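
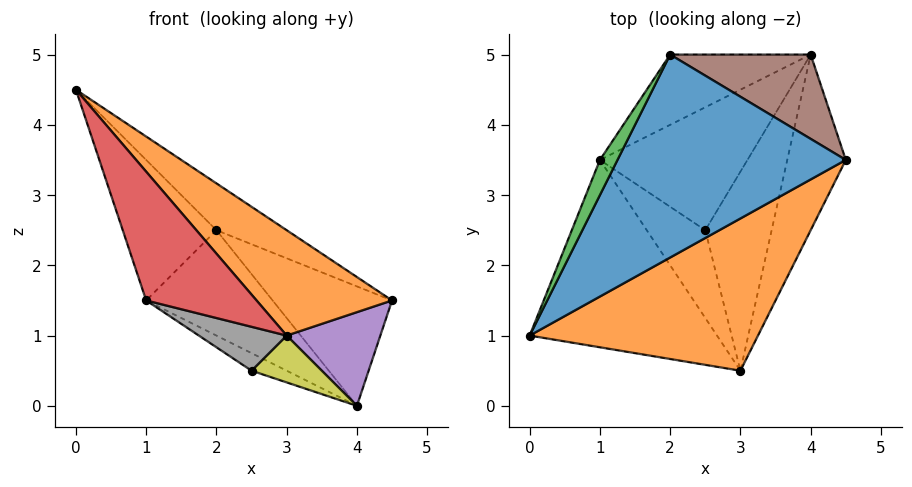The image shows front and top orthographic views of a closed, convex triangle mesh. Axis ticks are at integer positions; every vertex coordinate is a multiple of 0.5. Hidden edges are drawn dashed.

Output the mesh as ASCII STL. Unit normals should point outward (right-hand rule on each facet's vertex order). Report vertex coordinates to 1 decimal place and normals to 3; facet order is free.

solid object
 facet normal 0.465 0.199 0.863
  outer loop
   vertex 2.0 5.0 2.5
   vertex 0.0 1.0 4.5
   vertex 4.5 3.5 1.5
  endloop
 endfacet
 facet normal 0.654 -0.431 0.622
  outer loop
   vertex 3.0 0.5 1.0
   vertex 4.5 3.5 1.5
   vertex 0.0 1.0 4.5
  endloop
 endfacet
 facet normal -0.862 0.492 0.123
  outer loop
   vertex 1.0 3.5 1.5
   vertex 0.0 1.0 4.5
   vertex 2.0 5.0 2.5
  endloop
 endfacet
 facet normal -0.726 -0.390 -0.567
  outer loop
   vertex 1.0 3.5 1.5
   vertex 3.0 0.5 1.0
   vertex 0.0 1.0 4.5
  endloop
 endfacet
 facet normal 0.777 -0.296 -0.555
  outer loop
   vertex 4.0 5.0 0.0
   vertex 4.5 3.5 1.5
   vertex 3.0 0.5 1.0
  endloop
 endfacet
 facet normal 0.585 0.663 0.468
  outer loop
   vertex 4.0 5.0 0.0
   vertex 2.0 5.0 2.5
   vertex 4.5 3.5 1.5
  endloop
 endfacet
 facet normal -0.570 0.684 -0.456
  outer loop
   vertex 4.0 5.0 0.0
   vertex 1.0 3.5 1.5
   vertex 2.0 5.0 2.5
  endloop
 endfacet
 facet normal -0.667 -0.333 -0.667
  outer loop
   vertex 2.5 2.5 0.5
   vertex 3.0 0.5 1.0
   vertex 1.0 3.5 1.5
  endloop
 endfacet
 facet normal 0.057 -0.229 -0.972
  outer loop
   vertex 2.5 2.5 0.5
   vertex 4.0 5.0 0.0
   vertex 3.0 0.5 1.0
  endloop
 endfacet
 facet normal -0.492 0.123 -0.862
  outer loop
   vertex 2.5 2.5 0.5
   vertex 1.0 3.5 1.5
   vertex 4.0 5.0 0.0
  endloop
 endfacet
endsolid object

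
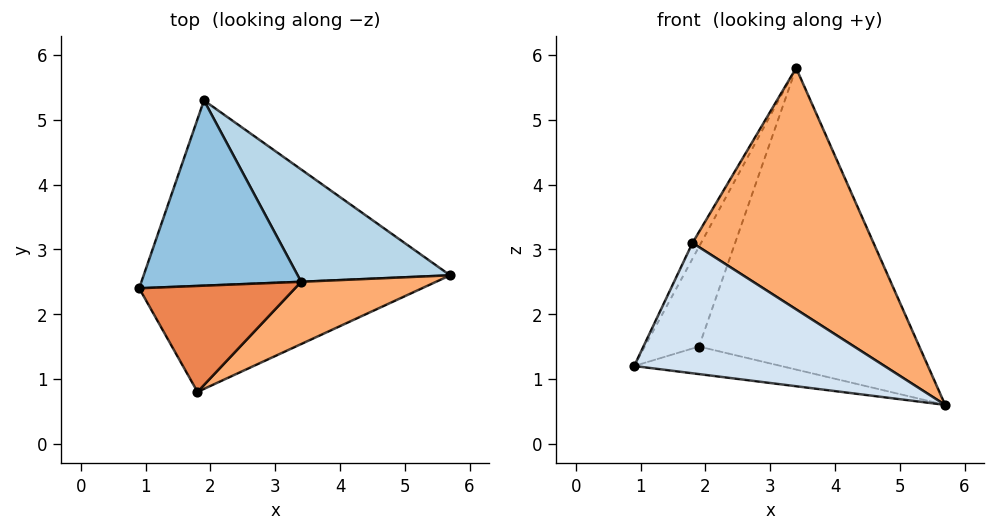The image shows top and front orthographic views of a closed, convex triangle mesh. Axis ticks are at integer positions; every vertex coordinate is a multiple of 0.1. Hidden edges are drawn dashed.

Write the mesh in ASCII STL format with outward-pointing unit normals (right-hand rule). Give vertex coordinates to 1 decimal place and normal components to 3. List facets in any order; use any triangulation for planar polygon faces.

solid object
 facet normal -0.129 0.146 -0.981
  outer loop
   vertex 1.9 5.3 1.5
   vertex 5.7 2.6 0.6
   vertex 0.9 2.4 1.2
  endloop
 endfacet
 facet normal -0.854 0.247 0.459
  outer loop
   vertex 3.4 2.5 5.8
   vertex 1.9 5.3 1.5
   vertex 0.9 2.4 1.2
  endloop
 endfacet
 facet normal 0.599 0.750 0.279
  outer loop
   vertex 3.4 2.5 5.8
   vertex 5.7 2.6 0.6
   vertex 1.9 5.3 1.5
  endloop
 endfacet
 facet normal -0.047 -0.775 -0.630
  outer loop
   vertex 1.8 0.8 3.1
   vertex 0.9 2.4 1.2
   vertex 5.7 2.6 0.6
  endloop
 endfacet
 facet normal -0.877 0.071 0.475
  outer loop
   vertex 1.8 0.8 3.1
   vertex 3.4 2.5 5.8
   vertex 0.9 2.4 1.2
  endloop
 endfacet
 facet normal 0.519 -0.828 0.214
  outer loop
   vertex 1.8 0.8 3.1
   vertex 5.7 2.6 0.6
   vertex 3.4 2.5 5.8
  endloop
 endfacet
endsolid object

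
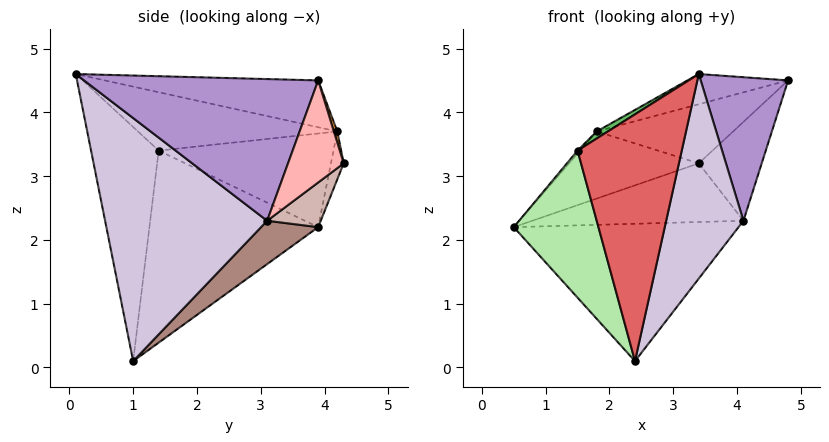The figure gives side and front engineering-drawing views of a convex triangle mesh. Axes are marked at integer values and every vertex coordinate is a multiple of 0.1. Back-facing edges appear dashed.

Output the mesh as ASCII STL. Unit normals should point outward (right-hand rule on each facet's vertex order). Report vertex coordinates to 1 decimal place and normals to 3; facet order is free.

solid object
 facet normal -0.245 0.116 0.963
  outer loop
   vertex 1.8 4.2 3.7
   vertex 3.4 0.1 4.6
   vertex 4.8 3.9 4.5
  endloop
 endfacet
 facet normal -0.097 0.989 -0.113
  outer loop
   vertex 3.4 4.3 3.2
   vertex 0.5 3.9 2.2
   vertex 1.8 4.2 3.7
  endloop
 endfacet
 facet normal 0.024 0.963 0.270
  outer loop
   vertex 3.4 4.3 3.2
   vertex 1.8 4.2 3.7
   vertex 4.8 3.9 4.5
  endloop
 endfacet
 facet normal -0.757 0.011 0.654
  outer loop
   vertex 1.5 1.4 3.4
   vertex 1.8 4.2 3.7
   vertex 0.5 3.9 2.2
  endloop
 endfacet
 facet normal -0.549 -0.031 0.835
  outer loop
   vertex 1.5 1.4 3.4
   vertex 3.4 0.1 4.6
   vertex 1.8 4.2 3.7
  endloop
 endfacet
 facet normal -0.878 -0.441 -0.186
  outer loop
   vertex 1.5 1.4 3.4
   vertex 0.5 3.9 2.2
   vertex 2.4 1.0 0.1
  endloop
 endfacet
 facet normal -0.544 -0.838 -0.047
  outer loop
   vertex 1.5 1.4 3.4
   vertex 2.4 1.0 0.1
   vertex 3.4 0.1 4.6
  endloop
 endfacet
 facet normal 0.597 0.674 -0.435
  outer loop
   vertex 4.1 3.1 2.3
   vertex 3.4 4.3 3.2
   vertex 4.8 3.9 4.5
  endloop
 endfacet
 facet normal 0.923 -0.345 -0.169
  outer loop
   vertex 4.1 3.1 2.3
   vertex 4.8 3.9 4.5
   vertex 3.4 0.1 4.6
  endloop
 endfacet
 facet normal 0.868 -0.414 -0.276
  outer loop
   vertex 4.1 3.1 2.3
   vertex 3.4 0.1 4.6
   vertex 2.4 1.0 0.1
  endloop
 endfacet
 facet normal 0.164 0.647 -0.745
  outer loop
   vertex 4.1 3.1 2.3
   vertex 2.4 1.0 0.1
   vertex 0.5 3.9 2.2
  endloop
 endfacet
 facet normal 0.165 0.652 -0.740
  outer loop
   vertex 4.1 3.1 2.3
   vertex 0.5 3.9 2.2
   vertex 3.4 4.3 3.2
  endloop
 endfacet
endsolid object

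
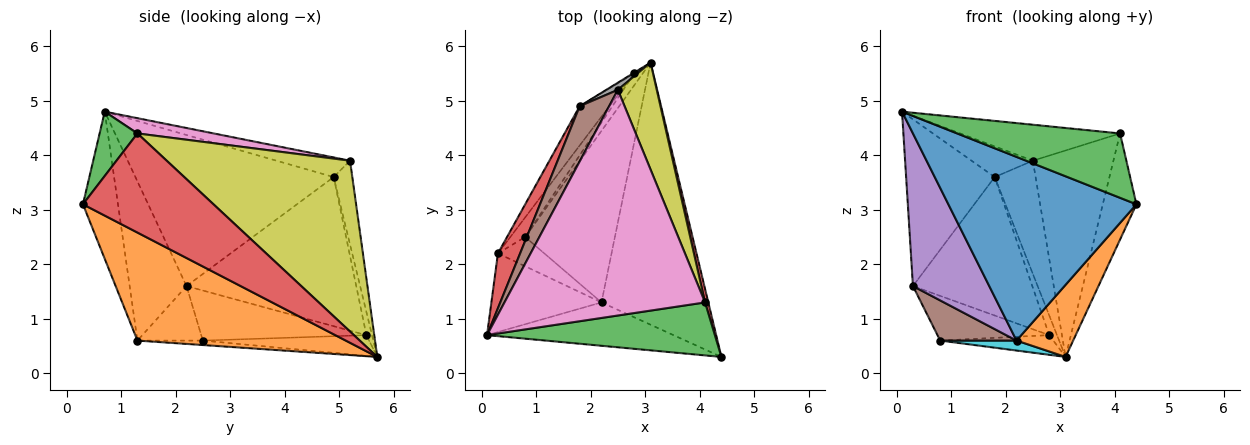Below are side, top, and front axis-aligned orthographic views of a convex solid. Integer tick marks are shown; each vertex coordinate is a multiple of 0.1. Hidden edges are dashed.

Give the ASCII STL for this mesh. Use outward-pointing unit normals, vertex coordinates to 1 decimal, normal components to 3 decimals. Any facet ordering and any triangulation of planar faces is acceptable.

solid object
 facet normal -0.178 -0.958 -0.226
  outer loop
   vertex 2.2 1.3 0.6
   vertex 4.4 0.3 3.1
   vertex 0.1 0.7 4.8
  endloop
 endfacet
 facet normal 0.698 -0.190 -0.690
  outer loop
   vertex 2.2 1.3 0.6
   vertex 3.1 5.7 0.3
   vertex 4.4 0.3 3.1
  endloop
 endfacet
 facet normal 0.177 -0.760 0.625
  outer loop
   vertex 4.1 1.3 4.4
   vertex 0.1 0.7 4.8
   vertex 4.4 0.3 3.1
  endloop
 endfacet
 facet normal 0.968 0.249 0.032
  outer loop
   vertex 4.1 1.3 4.4
   vertex 4.4 0.3 3.1
   vertex 3.1 5.7 0.3
  endloop
 endfacet
 facet normal -0.586 0.810 -0.034
  outer loop
   vertex 2.8 5.5 0.7
   vertex 1.8 4.9 3.6
   vertex 3.1 5.7 0.3
  endloop
 endfacet
 facet normal -0.504 0.420 0.755
  outer loop
   vertex 2.5 5.2 3.9
   vertex 1.8 4.9 3.6
   vertex 0.1 0.7 4.8
  endloop
 endfacet
 facet normal 0.075 0.157 0.985
  outer loop
   vertex 2.5 5.2 3.9
   vertex 0.1 0.7 4.8
   vertex 4.1 1.3 4.4
  endloop
 endfacet
 facet normal -0.414 0.909 0.057
  outer loop
   vertex 2.5 5.2 3.9
   vertex 3.1 5.7 0.3
   vertex 1.8 4.9 3.6
  endloop
 endfacet
 facet normal 0.896 0.394 0.204
  outer loop
   vertex 2.5 5.2 3.9
   vertex 4.1 1.3 4.4
   vertex 3.1 5.7 0.3
  endloop
 endfacet
 facet normal -0.050 -0.058 -0.997
  outer loop
   vertex 0.8 2.5 0.6
   vertex 3.1 5.7 0.3
   vertex 2.2 1.3 0.6
  endloop
 endfacet
 facet normal -0.783 0.533 -0.321
  outer loop
   vertex 0.8 2.5 0.6
   vertex 2.8 5.5 0.7
   vertex 3.1 5.7 0.3
  endloop
 endfacet
 facet normal -0.807 0.568 -0.161
  outer loop
   vertex 0.3 2.2 1.6
   vertex 1.8 4.9 3.6
   vertex 2.8 5.5 0.7
  endloop
 endfacet
 facet normal -0.804 0.544 -0.239
  outer loop
   vertex 0.3 2.2 1.6
   vertex 2.8 5.5 0.7
   vertex 0.8 2.5 0.6
  endloop
 endfacet
 facet normal -0.905 0.404 0.133
  outer loop
   vertex 0.3 2.2 1.6
   vertex 0.1 0.7 4.8
   vertex 1.8 4.9 3.6
  endloop
 endfacet
 facet normal -0.552 -0.741 -0.382
  outer loop
   vertex 0.3 2.2 1.6
   vertex 2.2 1.3 0.6
   vertex 0.1 0.7 4.8
  endloop
 endfacet
 facet normal -0.569 -0.664 -0.484
  outer loop
   vertex 0.3 2.2 1.6
   vertex 0.8 2.5 0.6
   vertex 2.2 1.3 0.6
  endloop
 endfacet
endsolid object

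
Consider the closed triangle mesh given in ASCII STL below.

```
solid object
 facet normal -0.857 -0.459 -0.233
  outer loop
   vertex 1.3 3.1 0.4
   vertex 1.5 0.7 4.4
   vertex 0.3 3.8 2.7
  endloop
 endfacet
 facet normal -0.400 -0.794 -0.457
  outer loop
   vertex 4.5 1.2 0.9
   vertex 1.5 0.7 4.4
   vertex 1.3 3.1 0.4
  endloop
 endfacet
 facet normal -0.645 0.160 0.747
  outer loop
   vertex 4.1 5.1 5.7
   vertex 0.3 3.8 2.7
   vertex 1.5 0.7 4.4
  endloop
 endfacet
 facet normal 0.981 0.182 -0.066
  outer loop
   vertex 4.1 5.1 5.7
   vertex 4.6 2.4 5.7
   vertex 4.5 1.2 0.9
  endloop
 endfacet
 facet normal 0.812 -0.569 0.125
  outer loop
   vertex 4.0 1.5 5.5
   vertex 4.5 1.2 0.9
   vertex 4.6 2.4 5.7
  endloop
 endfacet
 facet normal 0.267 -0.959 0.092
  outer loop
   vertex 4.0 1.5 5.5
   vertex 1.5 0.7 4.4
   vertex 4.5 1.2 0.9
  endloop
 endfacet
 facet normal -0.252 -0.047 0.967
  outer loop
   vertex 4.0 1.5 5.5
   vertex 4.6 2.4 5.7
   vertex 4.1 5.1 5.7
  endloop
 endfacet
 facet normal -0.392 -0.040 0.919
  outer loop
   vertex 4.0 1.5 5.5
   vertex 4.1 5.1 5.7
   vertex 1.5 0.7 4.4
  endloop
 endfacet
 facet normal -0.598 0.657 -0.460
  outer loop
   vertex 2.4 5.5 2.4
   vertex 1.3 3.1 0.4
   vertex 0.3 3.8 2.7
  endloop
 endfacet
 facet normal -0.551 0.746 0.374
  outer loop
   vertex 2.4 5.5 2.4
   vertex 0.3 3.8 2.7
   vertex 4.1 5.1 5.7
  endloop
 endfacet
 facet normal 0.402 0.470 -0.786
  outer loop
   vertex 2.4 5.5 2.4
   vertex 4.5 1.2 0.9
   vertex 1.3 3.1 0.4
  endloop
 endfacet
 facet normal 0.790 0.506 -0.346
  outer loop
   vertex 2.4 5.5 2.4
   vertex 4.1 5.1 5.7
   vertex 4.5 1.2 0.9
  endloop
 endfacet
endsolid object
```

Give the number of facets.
12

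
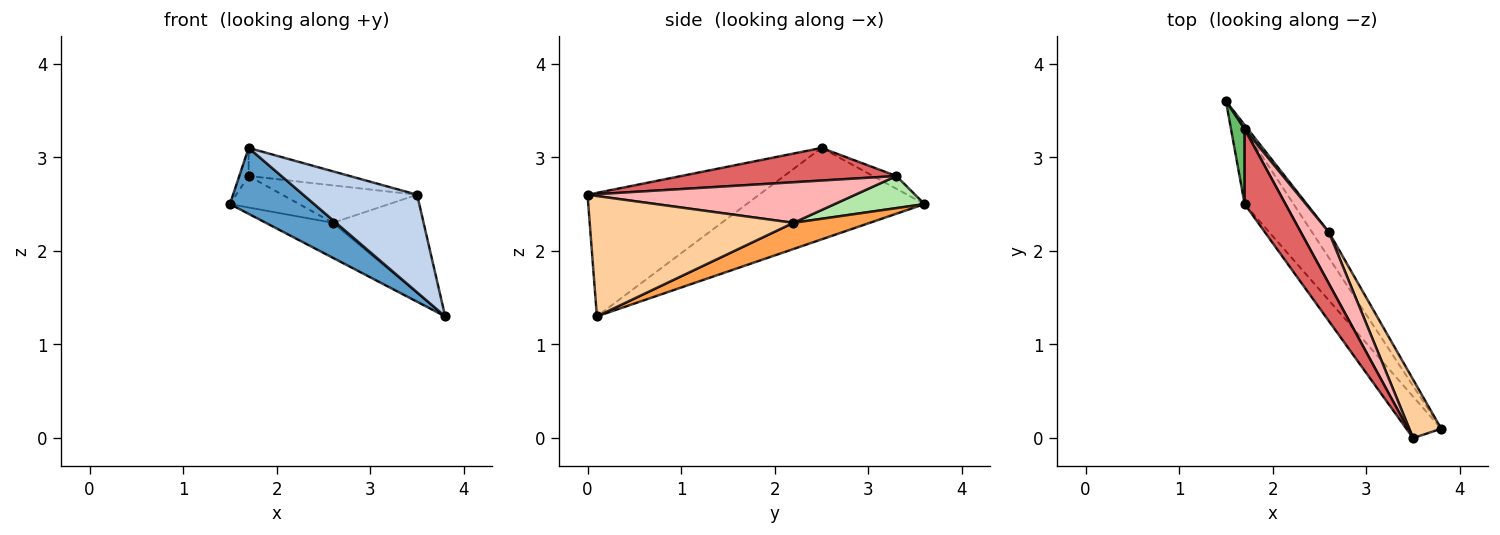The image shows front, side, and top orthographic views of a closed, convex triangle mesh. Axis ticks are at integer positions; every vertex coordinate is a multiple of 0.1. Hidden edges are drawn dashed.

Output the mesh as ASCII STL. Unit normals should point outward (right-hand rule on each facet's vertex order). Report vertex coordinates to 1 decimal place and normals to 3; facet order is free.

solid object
 facet normal -0.814 -0.385 -0.435
  outer loop
   vertex 1.7 2.5 3.1
   vertex 1.5 3.6 2.5
   vertex 3.8 0.1 1.3
  endloop
 endfacet
 facet normal -0.811 -0.538 -0.229
  outer loop
   vertex 3.5 0.0 2.6
   vertex 1.7 2.5 3.1
   vertex 3.8 0.1 1.3
  endloop
 endfacet
 facet normal 0.677 0.594 -0.435
  outer loop
   vertex 2.6 2.2 2.3
   vertex 3.8 0.1 1.3
   vertex 1.5 3.6 2.5
  endloop
 endfacet
 facet normal 0.888 0.395 0.235
  outer loop
   vertex 2.6 2.2 2.3
   vertex 3.5 0.0 2.6
   vertex 3.8 0.1 1.3
  endloop
 endfacet
 facet normal -0.660 0.264 0.704
  outer loop
   vertex 1.7 3.3 2.8
   vertex 1.5 3.6 2.5
   vertex 1.7 2.5 3.1
  endloop
 endfacet
 facet normal 0.789 0.608 0.082
  outer loop
   vertex 1.7 3.3 2.8
   vertex 2.6 2.2 2.3
   vertex 1.5 3.6 2.5
  endloop
 endfacet
 facet normal 0.599 0.281 0.750
  outer loop
   vertex 1.7 3.3 2.8
   vertex 1.7 2.5 3.1
   vertex 3.5 0.0 2.6
  endloop
 endfacet
 facet normal 0.760 0.382 0.526
  outer loop
   vertex 1.7 3.3 2.8
   vertex 3.5 0.0 2.6
   vertex 2.6 2.2 2.3
  endloop
 endfacet
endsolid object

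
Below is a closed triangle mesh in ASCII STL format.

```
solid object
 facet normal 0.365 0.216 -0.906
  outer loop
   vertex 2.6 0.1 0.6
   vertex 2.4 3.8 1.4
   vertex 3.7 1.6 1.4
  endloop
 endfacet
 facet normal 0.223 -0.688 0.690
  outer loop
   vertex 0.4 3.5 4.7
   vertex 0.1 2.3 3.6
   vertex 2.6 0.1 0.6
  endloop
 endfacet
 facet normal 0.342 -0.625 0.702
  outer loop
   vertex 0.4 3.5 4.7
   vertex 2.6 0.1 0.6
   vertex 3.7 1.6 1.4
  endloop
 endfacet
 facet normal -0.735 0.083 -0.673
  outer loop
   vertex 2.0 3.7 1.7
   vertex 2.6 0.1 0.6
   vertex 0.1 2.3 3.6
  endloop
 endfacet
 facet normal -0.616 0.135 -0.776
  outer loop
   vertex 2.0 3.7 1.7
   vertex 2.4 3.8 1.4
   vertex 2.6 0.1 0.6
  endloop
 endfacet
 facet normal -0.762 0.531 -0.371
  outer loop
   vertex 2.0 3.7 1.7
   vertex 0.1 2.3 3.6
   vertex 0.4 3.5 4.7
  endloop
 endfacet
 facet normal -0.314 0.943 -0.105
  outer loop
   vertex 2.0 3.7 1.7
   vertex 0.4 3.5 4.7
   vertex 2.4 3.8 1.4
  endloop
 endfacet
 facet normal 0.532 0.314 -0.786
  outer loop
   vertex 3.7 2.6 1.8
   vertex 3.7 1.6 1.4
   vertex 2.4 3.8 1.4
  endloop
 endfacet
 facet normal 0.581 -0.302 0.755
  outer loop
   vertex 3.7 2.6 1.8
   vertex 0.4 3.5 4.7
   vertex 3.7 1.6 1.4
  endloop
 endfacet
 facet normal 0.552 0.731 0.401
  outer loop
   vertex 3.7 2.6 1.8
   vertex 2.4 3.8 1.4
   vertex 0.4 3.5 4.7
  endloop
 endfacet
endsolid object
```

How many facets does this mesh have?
10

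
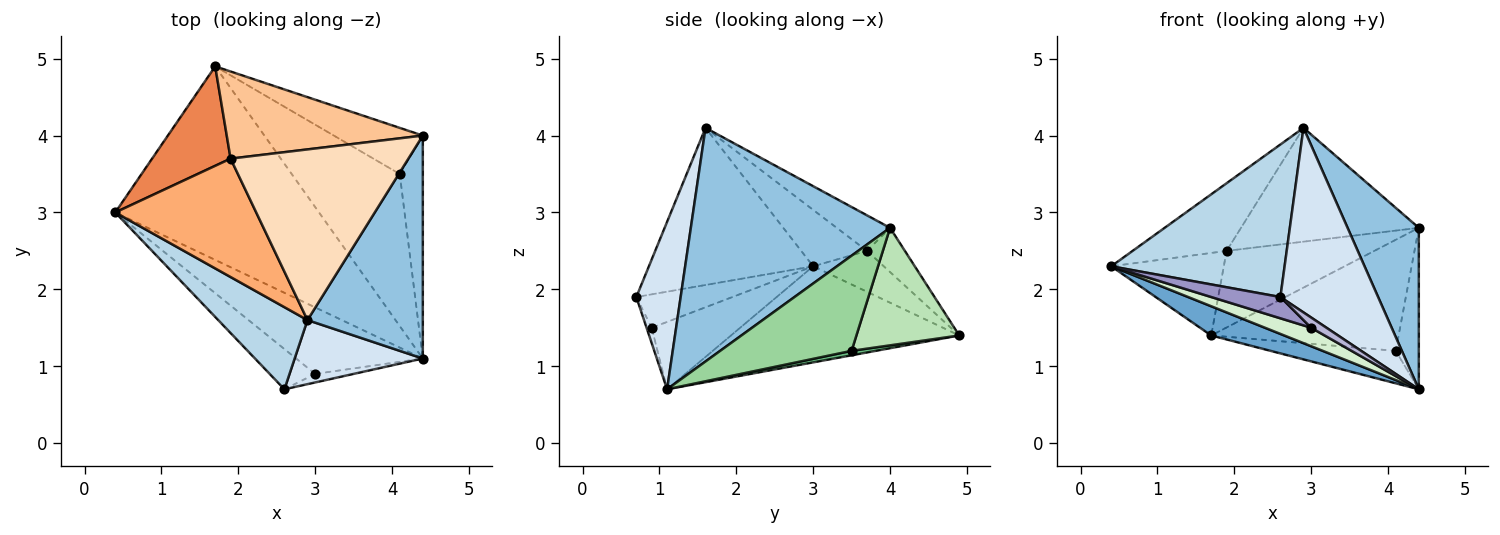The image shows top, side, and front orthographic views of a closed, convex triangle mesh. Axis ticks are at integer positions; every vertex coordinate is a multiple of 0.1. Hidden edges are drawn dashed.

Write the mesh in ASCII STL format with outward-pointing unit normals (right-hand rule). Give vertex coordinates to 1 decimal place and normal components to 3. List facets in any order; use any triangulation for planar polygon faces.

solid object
 facet normal -0.423 -0.135 -0.896
  outer loop
   vertex 1.7 4.9 1.4
   vertex 4.4 1.1 0.7
   vertex 0.4 3.0 2.3
  endloop
 endfacet
 facet normal 0.854 -0.305 0.422
  outer loop
   vertex 4.4 4.0 2.8
   vertex 2.9 1.6 4.1
   vertex 4.4 1.1 0.7
  endloop
 endfacet
 facet normal -0.641 -0.676 0.364
  outer loop
   vertex 2.6 0.7 1.9
   vertex 2.9 1.6 4.1
   vertex 0.4 3.0 2.3
  endloop
 endfacet
 facet normal 0.394 -0.868 0.301
  outer loop
   vertex 2.6 0.7 1.9
   vertex 4.4 1.1 0.7
   vertex 2.9 1.6 4.1
  endloop
 endfacet
 facet normal -0.372 0.593 0.714
  outer loop
   vertex 1.9 3.7 2.5
   vertex 1.7 4.9 1.4
   vertex 0.4 3.0 2.3
  endloop
 endfacet
 facet normal -0.328 0.469 0.820
  outer loop
   vertex 1.9 3.7 2.5
   vertex 0.4 3.0 2.3
   vertex 2.9 1.6 4.1
  endloop
 endfacet
 facet normal -0.167 0.651 0.741
  outer loop
   vertex 1.9 3.7 2.5
   vertex 4.4 4.0 2.8
   vertex 1.7 4.9 1.4
  endloop
 endfacet
 facet normal -0.164 0.547 0.821
  outer loop
   vertex 1.9 3.7 2.5
   vertex 2.9 1.6 4.1
   vertex 4.4 4.0 2.8
  endloop
 endfacet
 facet normal 0.040 0.209 -0.977
  outer loop
   vertex 4.1 3.5 1.2
   vertex 4.4 1.1 0.7
   vertex 1.7 4.9 1.4
  endloop
 endfacet
 facet normal 0.958 0.168 -0.232
  outer loop
   vertex 4.1 3.5 1.2
   vertex 4.4 4.0 2.8
   vertex 4.4 1.1 0.7
  endloop
 endfacet
 facet normal 0.452 0.824 -0.342
  outer loop
   vertex 4.1 3.5 1.2
   vertex 1.7 4.9 1.4
   vertex 4.4 4.0 2.8
  endloop
 endfacet
 facet normal -0.456 -0.238 -0.858
  outer loop
   vertex 3.0 0.9 1.5
   vertex 0.4 3.0 2.3
   vertex 4.4 1.1 0.7
  endloop
 endfacet
 facet normal -0.545 -0.392 -0.741
  outer loop
   vertex 3.0 0.9 1.5
   vertex 2.6 0.7 1.9
   vertex 0.4 3.0 2.3
  endloop
 endfacet
 facet normal -0.248 -0.744 -0.620
  outer loop
   vertex 3.0 0.9 1.5
   vertex 4.4 1.1 0.7
   vertex 2.6 0.7 1.9
  endloop
 endfacet
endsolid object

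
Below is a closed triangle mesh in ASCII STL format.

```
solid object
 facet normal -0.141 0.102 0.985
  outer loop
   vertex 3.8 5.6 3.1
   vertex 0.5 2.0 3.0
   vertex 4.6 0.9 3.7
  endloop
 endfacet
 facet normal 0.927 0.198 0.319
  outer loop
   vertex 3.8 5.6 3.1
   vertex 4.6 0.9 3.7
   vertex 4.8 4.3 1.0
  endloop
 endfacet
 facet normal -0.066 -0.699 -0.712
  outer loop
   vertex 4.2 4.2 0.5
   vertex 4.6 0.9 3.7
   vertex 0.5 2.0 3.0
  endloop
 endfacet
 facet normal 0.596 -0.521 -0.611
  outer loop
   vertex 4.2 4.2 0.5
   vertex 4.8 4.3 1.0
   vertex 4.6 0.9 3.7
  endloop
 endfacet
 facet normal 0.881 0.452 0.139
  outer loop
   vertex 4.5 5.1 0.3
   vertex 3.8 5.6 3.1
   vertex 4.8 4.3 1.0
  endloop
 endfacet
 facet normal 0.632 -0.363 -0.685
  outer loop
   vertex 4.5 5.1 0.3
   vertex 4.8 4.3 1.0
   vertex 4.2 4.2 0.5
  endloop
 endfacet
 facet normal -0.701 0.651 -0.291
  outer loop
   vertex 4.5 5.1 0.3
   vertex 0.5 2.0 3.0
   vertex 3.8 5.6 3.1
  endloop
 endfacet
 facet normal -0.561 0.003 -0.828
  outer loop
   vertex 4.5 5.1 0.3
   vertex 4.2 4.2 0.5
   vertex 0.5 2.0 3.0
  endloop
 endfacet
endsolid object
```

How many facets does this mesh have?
8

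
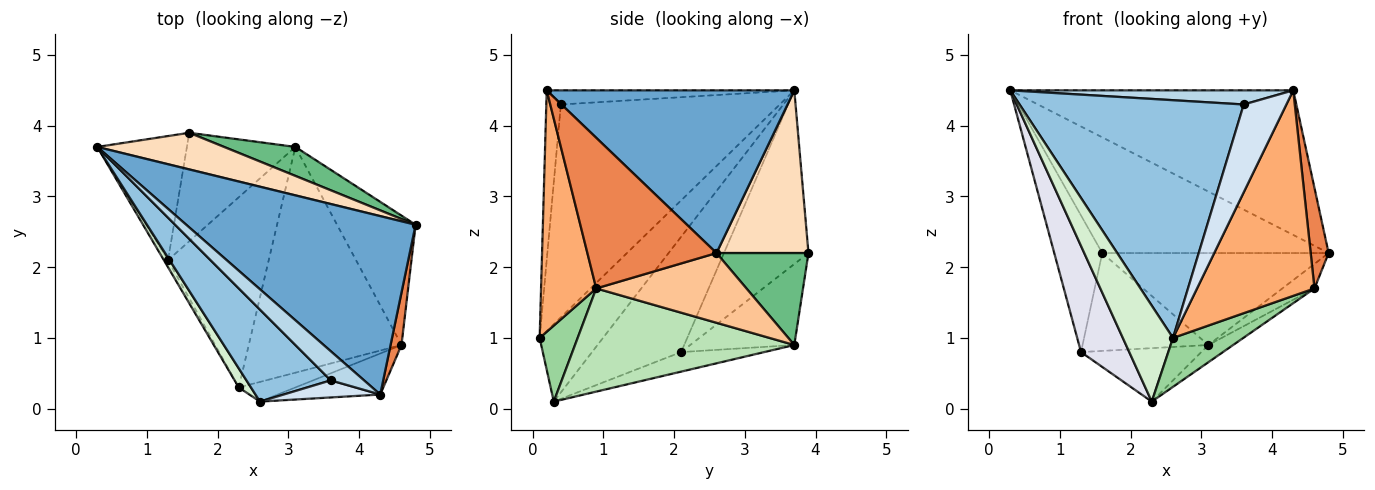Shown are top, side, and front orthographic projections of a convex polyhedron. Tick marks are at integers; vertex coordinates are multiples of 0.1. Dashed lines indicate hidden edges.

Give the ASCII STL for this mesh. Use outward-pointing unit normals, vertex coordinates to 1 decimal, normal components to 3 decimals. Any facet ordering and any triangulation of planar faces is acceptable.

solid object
 facet normal 0.483 0.552 0.680
  outer loop
   vertex 4.3 0.2 4.5
   vertex 4.8 2.6 2.2
   vertex 0.3 3.7 4.5
  endloop
 endfacet
 facet normal -0.673 -0.690 0.267
  outer loop
   vertex 3.6 0.4 4.3
   vertex 0.3 3.7 4.5
   vertex 2.6 0.1 1.0
  endloop
 endfacet
 facet normal -0.357 -0.408 0.841
  outer loop
   vertex 3.6 0.4 4.3
   vertex 4.3 0.2 4.5
   vertex 0.3 3.7 4.5
  endloop
 endfacet
 facet normal -0.318 -0.931 0.181
  outer loop
   vertex 3.6 0.4 4.3
   vertex 2.6 0.1 1.0
   vertex 4.3 0.2 4.5
  endloop
 endfacet
 facet normal 0.988 -0.137 0.072
  outer loop
   vertex 4.6 0.9 1.7
   vertex 4.8 2.6 2.2
   vertex 4.3 0.2 4.5
  endloop
 endfacet
 facet normal 0.418 -0.891 -0.178
  outer loop
   vertex 4.6 0.9 1.7
   vertex 4.3 0.2 4.5
   vertex 2.6 0.1 1.0
  endloop
 endfacet
 facet normal 0.657 0.140 -0.741
  outer loop
   vertex 4.6 0.9 1.7
   vertex 3.1 3.7 0.9
   vertex 4.8 2.6 2.2
  endloop
 endfacet
 facet normal 0.361 0.889 0.281
  outer loop
   vertex 1.6 3.9 2.2
   vertex 0.3 3.7 4.5
   vertex 4.8 2.6 2.2
  endloop
 endfacet
 facet normal 0.361 0.889 0.280
  outer loop
   vertex 1.6 3.9 2.2
   vertex 4.8 2.6 2.2
   vertex 3.1 3.7 0.9
  endloop
 endfacet
 facet normal 0.448 -0.829 -0.334
  outer loop
   vertex 2.3 0.3 0.1
   vertex 4.6 0.9 1.7
   vertex 2.6 0.1 1.0
  endloop
 endfacet
 facet normal 0.559 0.063 -0.827
  outer loop
   vertex 2.3 0.3 0.1
   vertex 3.1 3.7 0.9
   vertex 4.6 0.9 1.7
  endloop
 endfacet
 facet normal -0.778 -0.616 0.122
  outer loop
   vertex 2.3 0.3 0.1
   vertex 2.6 0.1 1.0
   vertex 0.3 3.7 4.5
  endloop
 endfacet
 facet normal -0.485 0.586 -0.649
  outer loop
   vertex 1.3 2.1 0.8
   vertex 1.6 3.9 2.2
   vertex 3.1 3.7 0.9
  endloop
 endfacet
 facet normal -0.184 0.266 -0.946
  outer loop
   vertex 1.3 2.1 0.8
   vertex 3.1 3.7 0.9
   vertex 2.3 0.3 0.1
  endloop
 endfacet
 facet normal -0.793 0.451 -0.409
  outer loop
   vertex 1.3 2.1 0.8
   vertex 0.3 3.7 4.5
   vertex 1.6 3.9 2.2
  endloop
 endfacet
 facet normal -0.879 -0.476 -0.032
  outer loop
   vertex 1.3 2.1 0.8
   vertex 2.3 0.3 0.1
   vertex 0.3 3.7 4.5
  endloop
 endfacet
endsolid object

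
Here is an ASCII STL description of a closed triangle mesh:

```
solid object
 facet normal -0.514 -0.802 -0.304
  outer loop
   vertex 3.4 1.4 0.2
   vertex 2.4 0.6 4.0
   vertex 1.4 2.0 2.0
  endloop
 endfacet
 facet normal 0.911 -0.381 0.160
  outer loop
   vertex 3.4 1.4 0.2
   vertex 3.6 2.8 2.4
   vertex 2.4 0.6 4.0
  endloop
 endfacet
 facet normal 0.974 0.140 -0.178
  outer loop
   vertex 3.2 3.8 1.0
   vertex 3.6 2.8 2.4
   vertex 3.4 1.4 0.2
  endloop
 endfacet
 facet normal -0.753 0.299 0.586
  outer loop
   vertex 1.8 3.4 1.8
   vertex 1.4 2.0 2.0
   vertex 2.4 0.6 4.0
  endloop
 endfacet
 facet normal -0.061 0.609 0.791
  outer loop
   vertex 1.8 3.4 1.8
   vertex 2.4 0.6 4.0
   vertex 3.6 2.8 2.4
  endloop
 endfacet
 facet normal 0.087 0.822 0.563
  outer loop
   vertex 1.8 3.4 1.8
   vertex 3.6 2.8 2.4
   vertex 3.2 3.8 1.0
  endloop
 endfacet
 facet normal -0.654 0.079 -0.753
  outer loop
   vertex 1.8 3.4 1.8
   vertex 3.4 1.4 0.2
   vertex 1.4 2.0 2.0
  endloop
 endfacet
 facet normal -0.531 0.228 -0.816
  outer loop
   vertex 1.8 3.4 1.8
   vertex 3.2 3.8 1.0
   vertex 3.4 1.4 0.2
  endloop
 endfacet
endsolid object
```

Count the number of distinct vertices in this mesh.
6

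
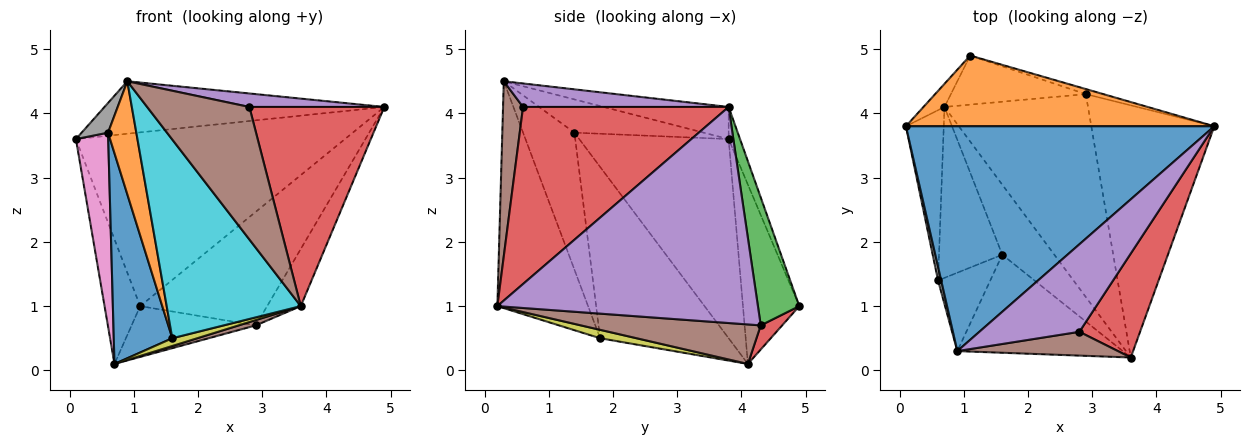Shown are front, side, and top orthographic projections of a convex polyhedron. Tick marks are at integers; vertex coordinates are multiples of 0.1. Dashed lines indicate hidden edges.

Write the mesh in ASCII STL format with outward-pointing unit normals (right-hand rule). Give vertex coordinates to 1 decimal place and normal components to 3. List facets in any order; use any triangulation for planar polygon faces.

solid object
 facet normal -0.101 0.226 0.969
  outer loop
   vertex 0.9 0.3 4.5
   vertex 4.9 3.8 4.1
   vertex 0.1 3.8 3.6
  endloop
 endfacet
 facet normal -0.039 0.926 0.377
  outer loop
   vertex 1.1 4.9 1.0
   vertex 0.1 3.8 3.6
   vertex 4.9 3.8 4.1
  endloop
 endfacet
 facet normal -0.841 0.532 -0.099
  outer loop
   vertex 1.1 4.9 1.0
   vertex 0.7 4.1 0.1
   vertex 0.1 3.8 3.6
  endloop
 endfacet
 facet normal 0.804 -0.527 0.275
  outer loop
   vertex 2.8 0.6 4.1
   vertex 3.6 0.2 1.0
   vertex 4.9 3.8 4.1
  endloop
 endfacet
 facet normal 0.226 -0.148 0.963
  outer loop
   vertex 2.8 0.6 4.1
   vertex 4.9 3.8 4.1
   vertex 0.9 0.3 4.5
  endloop
 endfacet
 facet normal 0.189 -0.966 0.174
  outer loop
   vertex 2.8 0.6 4.1
   vertex 0.9 0.3 4.5
   vertex 3.6 0.2 1.0
  endloop
 endfacet
 facet normal -0.961 -0.208 -0.183
  outer loop
   vertex 0.6 1.4 3.7
   vertex 0.1 3.8 3.6
   vertex 0.7 4.1 0.1
  endloop
 endfacet
 facet normal -0.976 -0.199 0.092
  outer loop
   vertex 0.6 1.4 3.7
   vertex 0.9 0.3 4.5
   vertex 0.1 3.8 3.6
  endloop
 endfacet
 facet normal 0.158 -0.109 -0.981
  outer loop
   vertex 1.6 1.8 0.5
   vertex 0.7 4.1 0.1
   vertex 3.6 0.2 1.0
  endloop
 endfacet
 facet normal -0.519 -0.767 -0.378
  outer loop
   vertex 1.6 1.8 0.5
   vertex 3.6 0.2 1.0
   vertex 0.9 0.3 4.5
  endloop
 endfacet
 facet normal -0.863 -0.393 -0.319
  outer loop
   vertex 1.6 1.8 0.5
   vertex 0.6 1.4 3.7
   vertex 0.7 4.1 0.1
  endloop
 endfacet
 facet normal -0.831 -0.457 -0.317
  outer loop
   vertex 1.6 1.8 0.5
   vertex 0.9 0.3 4.5
   vertex 0.6 1.4 3.7
  endloop
 endfacet
 facet normal 0.310 0.950 -0.042
  outer loop
   vertex 2.9 4.3 0.7
   vertex 1.1 4.9 1.0
   vertex 4.9 3.8 4.1
  endloop
 endfacet
 facet normal 0.123 0.714 -0.689
  outer loop
   vertex 2.9 4.3 0.7
   vertex 0.7 4.1 0.1
   vertex 1.1 4.9 1.0
  endloop
 endfacet
 facet normal 0.864 0.111 -0.492
  outer loop
   vertex 2.9 4.3 0.7
   vertex 4.9 3.8 4.1
   vertex 3.6 0.2 1.0
  endloop
 endfacet
 facet normal 0.265 -0.025 -0.964
  outer loop
   vertex 2.9 4.3 0.7
   vertex 3.6 0.2 1.0
   vertex 0.7 4.1 0.1
  endloop
 endfacet
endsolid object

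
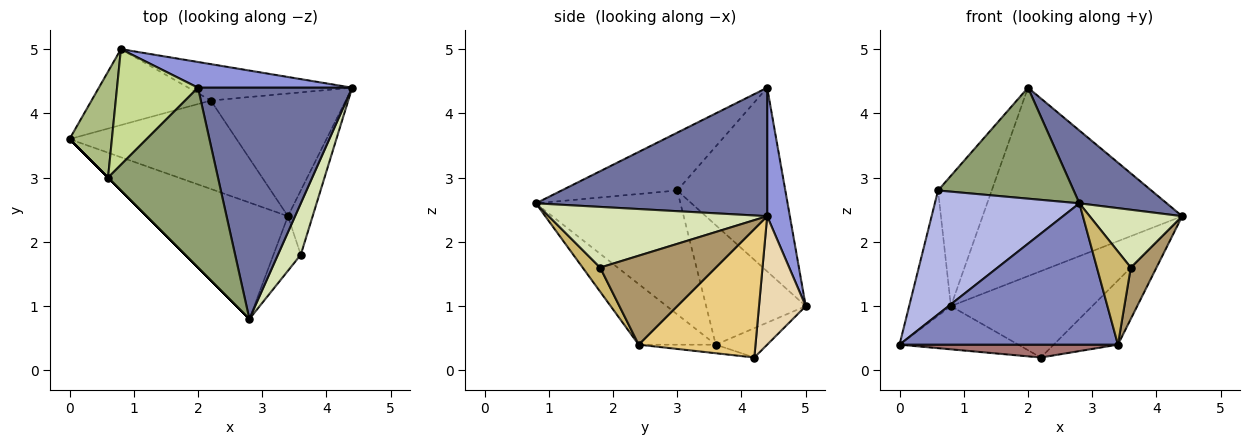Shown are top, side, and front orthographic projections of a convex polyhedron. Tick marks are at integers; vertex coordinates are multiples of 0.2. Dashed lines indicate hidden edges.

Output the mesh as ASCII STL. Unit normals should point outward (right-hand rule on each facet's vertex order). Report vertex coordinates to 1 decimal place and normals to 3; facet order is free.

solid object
 facet normal 0.622 -0.235 0.747
  outer loop
   vertex 2.0 4.4 4.4
   vertex 2.8 0.8 2.6
   vertex 4.4 4.4 2.4
  endloop
 endfacet
 facet normal -0.263 -0.745 -0.613
  outer loop
   vertex 3.4 2.4 0.4
   vertex 2.8 0.8 2.6
   vertex 0.0 3.6 0.4
  endloop
 endfacet
 facet normal 0.112 0.985 0.134
  outer loop
   vertex 0.8 5.0 1.0
   vertex 2.0 4.4 4.4
   vertex 4.4 4.4 2.4
  endloop
 endfacet
 facet normal -0.707 -0.707 0.000
  outer loop
   vertex 0.6 3.0 2.8
   vertex 0.0 3.6 0.4
   vertex 2.8 0.8 2.6
  endloop
 endfacet
 facet normal -0.409 -0.479 0.777
  outer loop
   vertex 0.6 3.0 2.8
   vertex 2.8 0.8 2.6
   vertex 2.0 4.4 4.4
  endloop
 endfacet
 facet normal -0.876 0.368 0.311
  outer loop
   vertex 0.6 3.0 2.8
   vertex 0.8 5.0 1.0
   vertex 0.0 3.6 0.4
  endloop
 endfacet
 facet normal -0.833 0.414 0.367
  outer loop
   vertex 0.6 3.0 2.8
   vertex 2.0 4.4 4.4
   vertex 0.8 5.0 1.0
  endloop
 endfacet
 facet normal 0.870 -0.368 0.328
  outer loop
   vertex 3.6 1.8 1.6
   vertex 4.4 4.4 2.4
   vertex 2.8 0.8 2.6
  endloop
 endfacet
 facet normal 0.942 -0.209 -0.262
  outer loop
   vertex 3.6 1.8 1.6
   vertex 3.4 2.4 0.4
   vertex 4.4 4.4 2.4
  endloop
 endfacet
 facet normal 0.407 -0.788 -0.462
  outer loop
   vertex 3.6 1.8 1.6
   vertex 2.8 0.8 2.6
   vertex 3.4 2.4 0.4
  endloop
 endfacet
 facet normal 0.645 0.355 -0.677
  outer loop
   vertex 2.2 4.2 0.2
   vertex 4.4 4.4 2.4
   vertex 3.4 2.4 0.4
  endloop
 endfacet
 facet normal 0.291 0.881 -0.372
  outer loop
   vertex 2.2 4.2 0.2
   vertex 0.8 5.0 1.0
   vertex 4.4 4.4 2.4
  endloop
 endfacet
 facet normal -0.051 -0.144 -0.988
  outer loop
   vertex 2.2 4.2 0.2
   vertex 3.4 2.4 0.4
   vertex 0.0 3.6 0.4
  endloop
 endfacet
 facet normal -0.209 0.484 -0.850
  outer loop
   vertex 2.2 4.2 0.2
   vertex 0.0 3.6 0.4
   vertex 0.8 5.0 1.0
  endloop
 endfacet
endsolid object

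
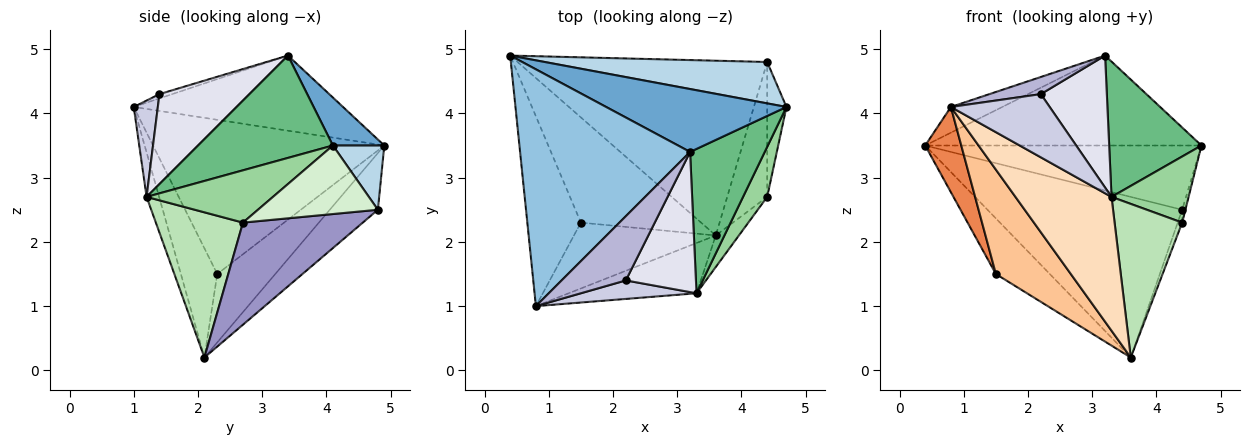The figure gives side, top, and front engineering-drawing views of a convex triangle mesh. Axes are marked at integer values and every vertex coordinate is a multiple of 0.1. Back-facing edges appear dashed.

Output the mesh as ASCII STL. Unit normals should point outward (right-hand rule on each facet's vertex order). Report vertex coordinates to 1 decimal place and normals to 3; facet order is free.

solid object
 facet normal 0.151 0.810 0.567
  outer loop
   vertex 3.2 3.4 4.9
   vertex 4.7 4.1 3.5
   vertex 0.4 4.9 3.5
  endloop
 endfacet
 facet normal -0.402 0.099 0.910
  outer loop
   vertex 3.2 3.4 4.9
   vertex 0.4 4.9 3.5
   vertex 0.8 1.0 4.1
  endloop
 endfacet
 facet normal 0.155 0.831 0.535
  outer loop
   vertex 4.4 4.8 2.5
   vertex 0.4 4.9 3.5
   vertex 4.7 4.1 3.5
  endloop
 endfacet
 facet normal -0.165 0.667 -0.726
  outer loop
   vertex 4.4 4.8 2.5
   vertex 3.6 2.1 0.2
   vertex 0.4 4.9 3.5
  endloop
 endfacet
 facet normal -0.935 -0.146 -0.325
  outer loop
   vertex 1.5 2.3 1.5
   vertex 0.8 1.0 4.1
   vertex 0.4 4.9 3.5
  endloop
 endfacet
 facet normal -0.449 0.418 -0.790
  outer loop
   vertex 1.5 2.3 1.5
   vertex 0.4 4.9 3.5
   vertex 3.6 2.1 0.2
  endloop
 endfacet
 facet normal -0.380 -0.782 -0.493
  outer loop
   vertex 1.5 2.3 1.5
   vertex 3.6 2.1 0.2
   vertex 0.8 1.0 4.1
  endloop
 endfacet
 facet normal -0.121 -0.929 -0.349
  outer loop
   vertex 3.3 1.2 2.7
   vertex 0.8 1.0 4.1
   vertex 3.6 2.1 0.2
  endloop
 endfacet
 facet normal 0.707 -0.484 0.516
  outer loop
   vertex 3.3 1.2 2.7
   vertex 4.7 4.1 3.5
   vertex 3.2 3.4 4.9
  endloop
 endfacet
 facet normal 0.794 -0.485 0.367
  outer loop
   vertex 4.4 2.7 2.3
   vertex 4.7 4.1 3.5
   vertex 3.3 1.2 2.7
  endloop
 endfacet
 facet normal 0.784 -0.608 -0.125
  outer loop
   vertex 4.4 2.7 2.3
   vertex 3.3 1.2 2.7
   vertex 3.6 2.1 0.2
  endloop
 endfacet
 facet normal 0.962 0.026 -0.271
  outer loop
   vertex 4.4 2.7 2.3
   vertex 4.4 4.8 2.5
   vertex 4.7 4.1 3.5
  endloop
 endfacet
 facet normal 0.931 0.035 -0.364
  outer loop
   vertex 4.4 2.7 2.3
   vertex 3.6 2.1 0.2
   vertex 4.4 4.8 2.5
  endloop
 endfacet
 facet normal -0.064 -0.257 0.964
  outer loop
   vertex 2.2 1.4 4.3
   vertex 3.2 3.4 4.9
   vertex 0.8 1.0 4.1
  endloop
 endfacet
 facet normal 0.228 -0.934 0.274
  outer loop
   vertex 2.2 1.4 4.3
   vertex 0.8 1.0 4.1
   vertex 3.3 1.2 2.7
  endloop
 endfacet
 facet normal 0.683 -0.501 0.532
  outer loop
   vertex 2.2 1.4 4.3
   vertex 3.3 1.2 2.7
   vertex 3.2 3.4 4.9
  endloop
 endfacet
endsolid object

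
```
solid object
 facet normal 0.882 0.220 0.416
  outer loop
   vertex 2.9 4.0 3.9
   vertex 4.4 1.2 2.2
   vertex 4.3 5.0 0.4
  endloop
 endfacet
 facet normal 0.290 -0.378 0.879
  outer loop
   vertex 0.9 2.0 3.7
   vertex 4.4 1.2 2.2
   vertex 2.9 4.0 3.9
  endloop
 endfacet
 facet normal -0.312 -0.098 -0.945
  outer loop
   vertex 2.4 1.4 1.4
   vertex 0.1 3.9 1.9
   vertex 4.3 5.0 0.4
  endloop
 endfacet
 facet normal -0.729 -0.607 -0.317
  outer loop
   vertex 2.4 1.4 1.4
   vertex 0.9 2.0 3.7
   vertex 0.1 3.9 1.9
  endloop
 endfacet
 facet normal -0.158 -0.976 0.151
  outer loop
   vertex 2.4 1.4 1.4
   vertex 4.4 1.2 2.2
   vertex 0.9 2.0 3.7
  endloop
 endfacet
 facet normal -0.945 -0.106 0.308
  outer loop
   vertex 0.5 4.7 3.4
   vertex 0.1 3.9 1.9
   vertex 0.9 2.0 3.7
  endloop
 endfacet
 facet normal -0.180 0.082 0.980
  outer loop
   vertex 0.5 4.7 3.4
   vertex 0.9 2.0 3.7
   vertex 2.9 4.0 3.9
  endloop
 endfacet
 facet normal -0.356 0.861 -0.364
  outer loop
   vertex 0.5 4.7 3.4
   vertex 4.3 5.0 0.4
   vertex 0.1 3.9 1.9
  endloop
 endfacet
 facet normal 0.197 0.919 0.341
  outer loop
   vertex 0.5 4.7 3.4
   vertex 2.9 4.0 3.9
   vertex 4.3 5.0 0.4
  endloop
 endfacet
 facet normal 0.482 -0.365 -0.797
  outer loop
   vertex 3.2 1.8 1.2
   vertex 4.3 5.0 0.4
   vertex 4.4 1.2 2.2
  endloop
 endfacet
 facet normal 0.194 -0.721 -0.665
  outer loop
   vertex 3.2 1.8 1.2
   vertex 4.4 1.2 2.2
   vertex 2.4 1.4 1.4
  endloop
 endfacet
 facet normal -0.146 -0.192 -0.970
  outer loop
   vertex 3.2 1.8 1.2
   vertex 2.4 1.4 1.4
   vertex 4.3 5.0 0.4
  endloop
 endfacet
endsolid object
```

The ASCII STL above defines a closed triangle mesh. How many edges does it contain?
18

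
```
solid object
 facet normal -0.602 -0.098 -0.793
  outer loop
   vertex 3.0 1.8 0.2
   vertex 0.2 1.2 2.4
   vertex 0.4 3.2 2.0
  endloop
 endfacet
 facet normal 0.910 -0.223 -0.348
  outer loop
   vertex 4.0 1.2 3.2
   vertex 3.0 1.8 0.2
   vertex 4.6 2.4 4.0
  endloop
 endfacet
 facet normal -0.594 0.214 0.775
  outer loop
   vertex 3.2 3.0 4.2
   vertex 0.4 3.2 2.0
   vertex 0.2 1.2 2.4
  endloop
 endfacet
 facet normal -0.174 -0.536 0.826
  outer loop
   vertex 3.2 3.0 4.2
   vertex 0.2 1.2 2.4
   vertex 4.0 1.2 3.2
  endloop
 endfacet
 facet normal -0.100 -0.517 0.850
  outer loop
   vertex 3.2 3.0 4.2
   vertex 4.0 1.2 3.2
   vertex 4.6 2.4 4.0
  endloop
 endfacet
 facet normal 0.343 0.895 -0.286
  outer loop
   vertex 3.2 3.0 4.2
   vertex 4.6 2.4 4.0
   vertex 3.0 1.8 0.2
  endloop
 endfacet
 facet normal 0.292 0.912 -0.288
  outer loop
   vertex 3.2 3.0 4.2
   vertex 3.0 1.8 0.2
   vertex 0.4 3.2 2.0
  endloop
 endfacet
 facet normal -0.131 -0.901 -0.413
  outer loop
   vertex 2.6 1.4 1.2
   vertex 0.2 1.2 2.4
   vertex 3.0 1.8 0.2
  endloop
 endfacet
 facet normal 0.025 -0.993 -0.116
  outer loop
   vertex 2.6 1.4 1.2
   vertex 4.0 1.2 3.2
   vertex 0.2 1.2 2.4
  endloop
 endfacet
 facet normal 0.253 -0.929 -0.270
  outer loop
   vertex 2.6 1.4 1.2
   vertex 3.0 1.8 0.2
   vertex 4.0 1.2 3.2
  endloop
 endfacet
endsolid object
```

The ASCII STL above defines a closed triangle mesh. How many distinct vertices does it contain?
7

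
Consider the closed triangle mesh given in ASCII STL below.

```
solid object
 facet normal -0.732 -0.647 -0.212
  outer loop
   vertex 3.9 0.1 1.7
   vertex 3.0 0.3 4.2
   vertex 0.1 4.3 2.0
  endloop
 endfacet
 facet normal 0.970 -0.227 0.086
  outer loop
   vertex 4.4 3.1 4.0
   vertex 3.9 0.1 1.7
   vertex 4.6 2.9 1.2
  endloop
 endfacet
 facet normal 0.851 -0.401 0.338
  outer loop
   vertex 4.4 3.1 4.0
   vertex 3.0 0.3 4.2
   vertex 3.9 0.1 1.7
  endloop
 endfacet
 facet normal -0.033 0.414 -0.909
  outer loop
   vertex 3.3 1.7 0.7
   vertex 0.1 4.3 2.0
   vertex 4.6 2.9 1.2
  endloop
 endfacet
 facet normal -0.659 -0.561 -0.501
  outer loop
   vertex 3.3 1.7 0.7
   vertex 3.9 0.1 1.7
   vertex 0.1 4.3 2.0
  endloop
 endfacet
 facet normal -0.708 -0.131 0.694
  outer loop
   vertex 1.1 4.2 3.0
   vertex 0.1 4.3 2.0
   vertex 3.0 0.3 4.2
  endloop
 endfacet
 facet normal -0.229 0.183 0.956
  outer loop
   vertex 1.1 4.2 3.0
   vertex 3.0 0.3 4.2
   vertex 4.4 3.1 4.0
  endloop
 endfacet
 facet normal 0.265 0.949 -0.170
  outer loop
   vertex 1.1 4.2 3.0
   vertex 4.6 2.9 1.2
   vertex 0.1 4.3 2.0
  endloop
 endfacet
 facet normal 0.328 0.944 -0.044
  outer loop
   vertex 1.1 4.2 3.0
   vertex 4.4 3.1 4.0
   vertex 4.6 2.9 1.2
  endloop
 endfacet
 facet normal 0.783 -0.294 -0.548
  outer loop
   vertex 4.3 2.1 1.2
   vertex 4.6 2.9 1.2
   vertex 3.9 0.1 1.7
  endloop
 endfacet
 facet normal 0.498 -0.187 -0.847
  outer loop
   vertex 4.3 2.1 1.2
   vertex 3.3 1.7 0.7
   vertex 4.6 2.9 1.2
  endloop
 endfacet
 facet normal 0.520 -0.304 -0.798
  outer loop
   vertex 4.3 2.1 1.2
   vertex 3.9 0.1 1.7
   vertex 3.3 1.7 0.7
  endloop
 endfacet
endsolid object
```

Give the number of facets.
12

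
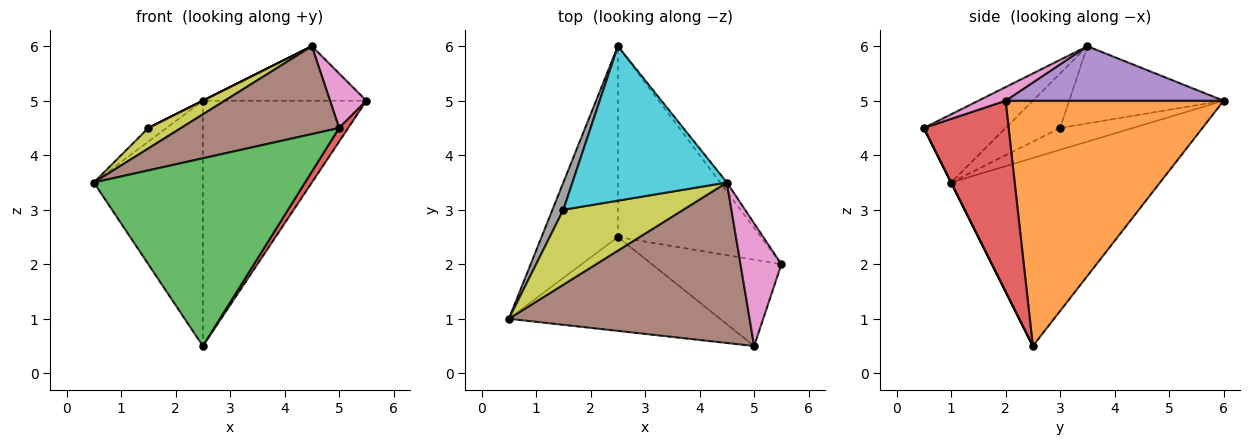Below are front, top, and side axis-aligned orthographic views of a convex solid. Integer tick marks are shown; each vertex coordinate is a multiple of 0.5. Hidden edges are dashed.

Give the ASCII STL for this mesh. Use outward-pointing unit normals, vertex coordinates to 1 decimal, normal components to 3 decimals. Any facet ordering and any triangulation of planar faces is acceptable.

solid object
 facet normal -0.834 0.435 -0.339
  outer loop
   vertex 2.5 2.5 0.5
   vertex 0.5 1.0 3.5
   vertex 2.5 6.0 5.0
  endloop
 endfacet
 facet normal 0.725 0.544 -0.423
  outer loop
   vertex 2.5 2.5 0.5
   vertex 2.5 6.0 5.0
   vertex 5.5 2.0 5.0
  endloop
 endfacet
 facet normal 0.000 -0.894 -0.447
  outer loop
   vertex 5.0 0.5 4.5
   vertex 0.5 1.0 3.5
   vertex 2.5 2.5 0.5
  endloop
 endfacet
 facet normal 0.824 -0.088 -0.559
  outer loop
   vertex 5.0 0.5 4.5
   vertex 2.5 2.5 0.5
   vertex 5.5 2.0 5.0
  endloop
 endfacet
 facet normal 0.796 0.597 -0.100
  outer loop
   vertex 4.5 3.5 6.0
   vertex 5.5 2.0 5.0
   vertex 2.5 6.0 5.0
  endloop
 endfacet
 facet normal -0.241 -0.466 0.851
  outer loop
   vertex 4.5 3.5 6.0
   vertex 0.5 1.0 3.5
   vertex 5.0 0.5 4.5
  endloop
 endfacet
 facet normal 0.291 -0.389 0.874
  outer loop
   vertex 4.5 3.5 6.0
   vertex 5.0 0.5 4.5
   vertex 5.5 2.0 5.0
  endloop
 endfacet
 facet normal -0.873 0.218 0.436
  outer loop
   vertex 1.5 3.0 4.5
   vertex 2.5 6.0 5.0
   vertex 0.5 1.0 3.5
  endloop
 endfacet
 facet normal -0.402 -0.241 0.884
  outer loop
   vertex 1.5 3.0 4.5
   vertex 0.5 1.0 3.5
   vertex 4.5 3.5 6.0
  endloop
 endfacet
 facet normal -0.447 0.000 0.894
  outer loop
   vertex 1.5 3.0 4.5
   vertex 4.5 3.5 6.0
   vertex 2.5 6.0 5.0
  endloop
 endfacet
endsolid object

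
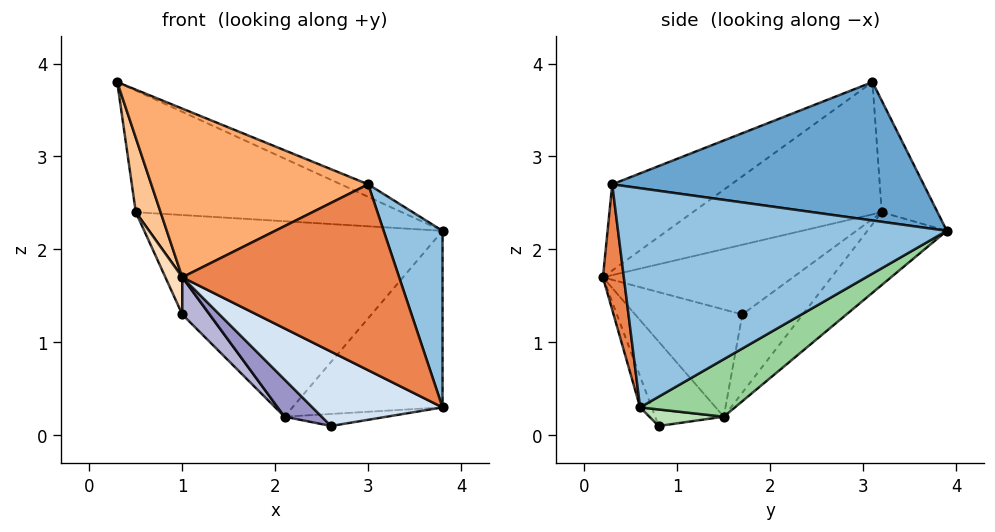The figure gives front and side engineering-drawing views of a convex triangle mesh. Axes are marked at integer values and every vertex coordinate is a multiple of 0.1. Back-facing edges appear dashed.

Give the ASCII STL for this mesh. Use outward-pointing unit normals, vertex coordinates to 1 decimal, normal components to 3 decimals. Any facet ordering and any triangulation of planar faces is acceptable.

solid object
 facet normal 0.409 0.036 0.912
  outer loop
   vertex 3.0 0.3 2.7
   vertex 3.8 3.9 2.2
   vertex 0.3 3.1 3.8
  endloop
 endfacet
 facet normal 0.941 -0.169 0.293
  outer loop
   vertex 3.0 0.3 2.7
   vertex 3.8 0.6 0.3
   vertex 3.8 3.9 2.2
  endloop
 endfacet
 facet normal -0.205 0.978 0.041
  outer loop
   vertex 0.5 3.2 2.4
   vertex 0.3 3.1 3.8
   vertex 3.8 3.9 2.2
  endloop
 endfacet
 facet normal -0.081 -0.904 -0.420
  outer loop
   vertex 1.0 0.2 1.7
   vertex 2.6 0.8 0.1
   vertex 3.8 0.6 0.3
  endloop
 endfacet
 facet normal 0.096 -0.991 -0.092
  outer loop
   vertex 1.0 0.2 1.7
   vertex 3.8 0.6 0.3
   vertex 3.0 0.3 2.7
  endloop
 endfacet
 facet normal -0.332 -0.605 0.724
  outer loop
   vertex 1.0 0.2 1.7
   vertex 3.0 0.3 2.7
   vertex 0.3 3.1 3.8
  endloop
 endfacet
 facet normal -0.980 -0.129 -0.149
  outer loop
   vertex 1.0 0.2 1.7
   vertex 0.3 3.1 3.8
   vertex 0.5 3.2 2.4
  endloop
 endfacet
 facet normal -0.945 -0.084 -0.315
  outer loop
   vertex 1.0 0.2 1.7
   vertex 0.5 3.2 2.4
   vertex 1.0 1.7 1.3
  endloop
 endfacet
 facet normal -0.191 0.705 -0.683
  outer loop
   vertex 2.1 1.5 0.2
   vertex 0.5 3.2 2.4
   vertex 3.8 3.9 2.2
  endloop
 endfacet
 facet normal 0.301 0.476 -0.827
  outer loop
   vertex 2.1 1.5 0.2
   vertex 3.8 3.9 2.2
   vertex 3.8 0.6 0.3
  endloop
 endfacet
 facet normal 0.203 0.279 -0.939
  outer loop
   vertex 2.1 1.5 0.2
   vertex 3.8 0.6 0.3
   vertex 2.6 0.8 0.1
  endloop
 endfacet
 facet normal -0.647 0.299 -0.701
  outer loop
   vertex 2.1 1.5 0.2
   vertex 1.0 1.7 1.3
   vertex 0.5 3.2 2.4
  endloop
 endfacet
 facet normal -0.604 -0.328 -0.727
  outer loop
   vertex 2.1 1.5 0.2
   vertex 2.6 0.8 0.1
   vertex 1.0 0.2 1.7
  endloop
 endfacet
 facet normal -0.712 -0.181 -0.679
  outer loop
   vertex 2.1 1.5 0.2
   vertex 1.0 0.2 1.7
   vertex 1.0 1.7 1.3
  endloop
 endfacet
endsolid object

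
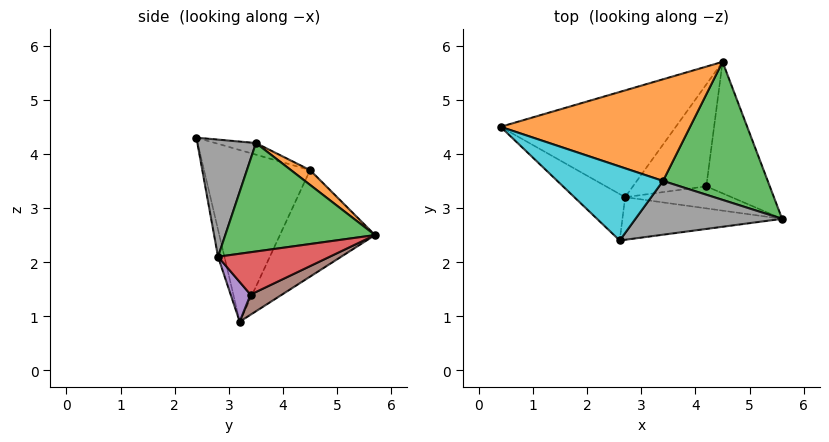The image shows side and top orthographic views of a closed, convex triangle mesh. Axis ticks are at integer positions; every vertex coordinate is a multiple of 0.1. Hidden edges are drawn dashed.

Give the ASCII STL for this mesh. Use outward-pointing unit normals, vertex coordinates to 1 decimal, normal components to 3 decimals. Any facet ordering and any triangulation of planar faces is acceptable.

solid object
 facet normal -0.382 0.677 -0.628
  outer loop
   vertex 2.7 3.2 0.9
   vertex 0.4 4.5 3.7
   vertex 4.5 5.7 2.5
  endloop
 endfacet
 facet normal 0.063 0.590 0.805
  outer loop
   vertex 3.4 3.5 4.2
   vertex 4.5 5.7 2.5
   vertex 0.4 4.5 3.7
  endloop
 endfacet
 facet normal 0.708 0.174 0.684
  outer loop
   vertex 3.4 3.5 4.2
   vertex 5.6 2.8 2.1
   vertex 4.5 5.7 2.5
  endloop
 endfacet
 facet normal 0.528 0.309 -0.791
  outer loop
   vertex 4.2 3.4 1.4
   vertex 4.5 5.7 2.5
   vertex 5.6 2.8 2.1
  endloop
 endfacet
 facet normal 0.337 -0.268 -0.903
  outer loop
   vertex 4.2 3.4 1.4
   vertex 5.6 2.8 2.1
   vertex 2.7 3.2 0.9
  endloop
 endfacet
 facet normal 0.243 0.392 -0.887
  outer loop
   vertex 4.2 3.4 1.4
   vertex 2.7 3.2 0.9
   vertex 4.5 5.7 2.5
  endloop
 endfacet
 facet normal -0.039 -0.972 -0.230
  outer loop
   vertex 2.6 2.4 4.3
   vertex 2.7 3.2 0.9
   vertex 5.6 2.8 2.1
  endloop
 endfacet
 facet normal 0.583 -0.358 0.730
  outer loop
   vertex 2.6 2.4 4.3
   vertex 5.6 2.8 2.1
   vertex 3.4 3.5 4.2
  endloop
 endfacet
 facet normal -0.650 -0.736 -0.192
  outer loop
   vertex 2.6 2.4 4.3
   vertex 0.4 4.5 3.7
   vertex 2.7 3.2 0.9
  endloop
 endfacet
 facet normal -0.108 0.167 0.980
  outer loop
   vertex 2.6 2.4 4.3
   vertex 3.4 3.5 4.2
   vertex 0.4 4.5 3.7
  endloop
 endfacet
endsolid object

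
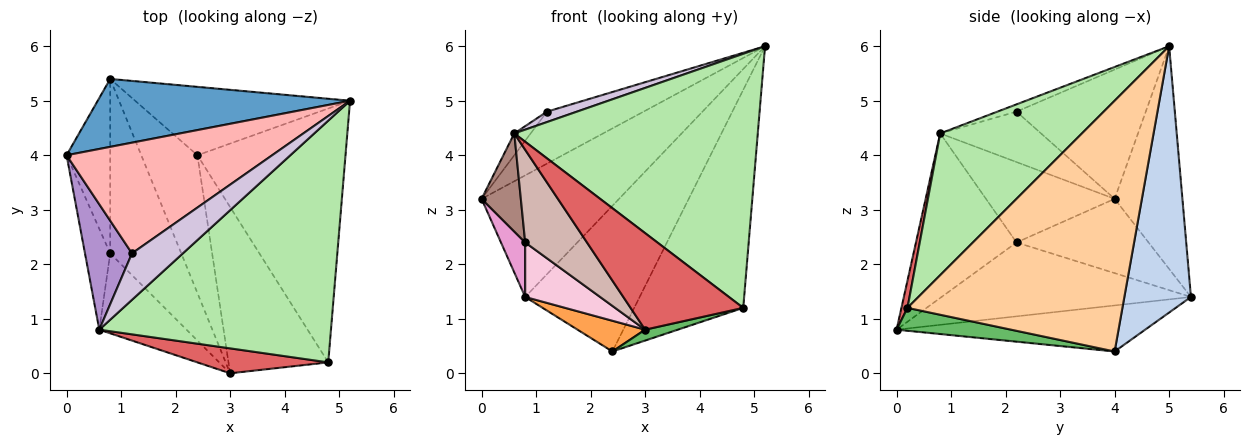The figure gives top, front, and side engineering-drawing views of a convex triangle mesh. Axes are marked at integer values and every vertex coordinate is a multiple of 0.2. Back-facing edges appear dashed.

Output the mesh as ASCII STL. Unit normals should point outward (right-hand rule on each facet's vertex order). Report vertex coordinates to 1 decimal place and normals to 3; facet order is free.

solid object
 facet normal -0.395 0.802 0.448
  outer loop
   vertex 0.8 5.4 1.4
   vertex 0.0 4.0 3.2
   vertex 5.2 5.0 6.0
  endloop
 endfacet
 facet normal 0.466 0.801 -0.376
  outer loop
   vertex 0.8 5.4 1.4
   vertex 5.2 5.0 6.0
   vertex 2.4 4.0 0.4
  endloop
 endfacet
 facet normal -0.625 -0.170 -0.762
  outer loop
   vertex 0.8 5.4 1.4
   vertex 2.4 4.0 0.4
   vertex 3.0 0.0 0.8
  endloop
 endfacet
 facet normal 0.789 0.400 -0.466
  outer loop
   vertex 4.8 0.2 1.2
   vertex 2.4 4.0 0.4
   vertex 5.2 5.0 6.0
  endloop
 endfacet
 facet normal 0.223 -0.064 -0.973
  outer loop
   vertex 4.8 0.2 1.2
   vertex 3.0 0.0 0.8
   vertex 2.4 4.0 0.4
  endloop
 endfacet
 facet normal 0.389 -0.668 0.635
  outer loop
   vertex 4.8 0.2 1.2
   vertex 5.2 5.0 6.0
   vertex 0.6 0.8 4.4
  endloop
 endfacet
 facet normal 0.052 -0.967 0.250
  outer loop
   vertex 4.8 0.2 1.2
   vertex 0.6 0.8 4.4
   vertex 3.0 0.0 0.8
  endloop
 endfacet
 facet normal -0.495 0.369 0.787
  outer loop
   vertex 1.2 2.2 4.8
   vertex 5.2 5.0 6.0
   vertex 0.0 4.0 3.2
  endloop
 endfacet
 facet normal -0.726 0.118 0.677
  outer loop
   vertex 1.2 2.2 4.8
   vertex 0.0 4.0 3.2
   vertex 0.6 0.8 4.4
  endloop
 endfacet
 facet normal -0.138 -0.217 0.966
  outer loop
   vertex 1.2 2.2 4.8
   vertex 0.6 0.8 4.4
   vertex 5.2 5.0 6.0
  endloop
 endfacet
 facet normal -0.916 -0.280 -0.287
  outer loop
   vertex 0.8 2.2 2.4
   vertex 0.6 0.8 4.4
   vertex 0.0 4.0 3.2
  endloop
 endfacet
 facet normal -0.776 -0.477 -0.412
  outer loop
   vertex 0.8 2.2 2.4
   vertex 3.0 0.0 0.8
   vertex 0.6 0.8 4.4
  endloop
 endfacet
 facet normal -0.852 -0.156 -0.500
  outer loop
   vertex 0.8 2.2 2.4
   vertex 0.0 4.0 3.2
   vertex 0.8 5.4 1.4
  endloop
 endfacet
 facet normal -0.704 -0.212 -0.677
  outer loop
   vertex 0.8 2.2 2.4
   vertex 0.8 5.4 1.4
   vertex 3.0 0.0 0.8
  endloop
 endfacet
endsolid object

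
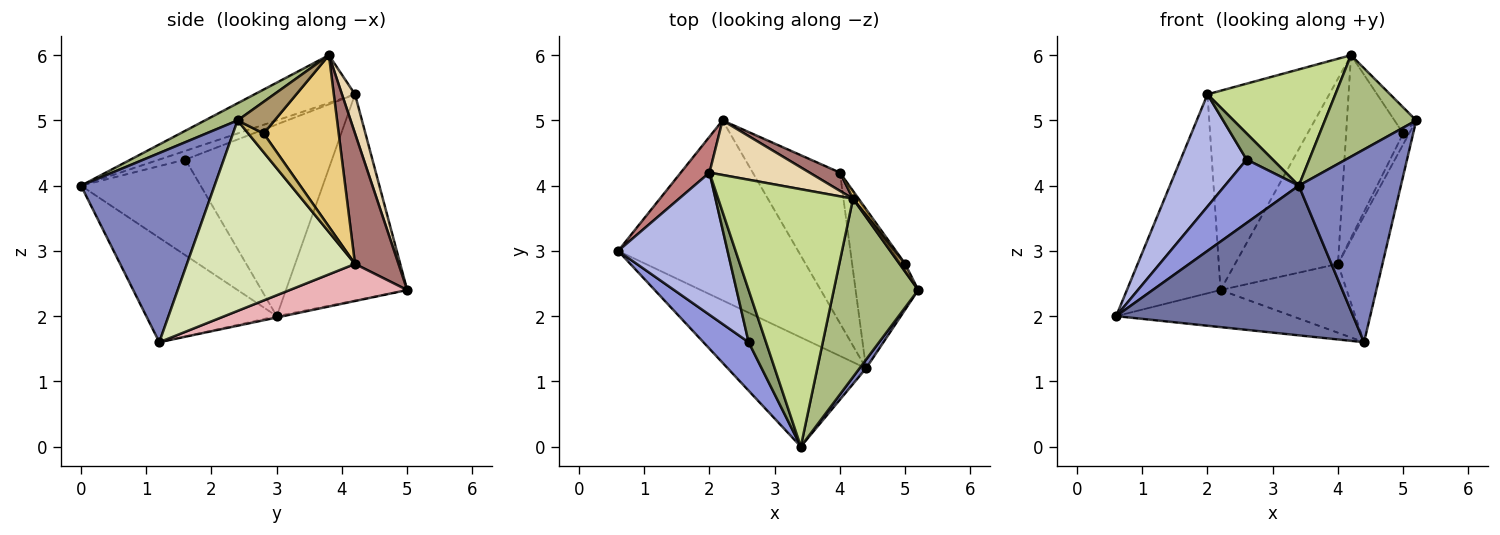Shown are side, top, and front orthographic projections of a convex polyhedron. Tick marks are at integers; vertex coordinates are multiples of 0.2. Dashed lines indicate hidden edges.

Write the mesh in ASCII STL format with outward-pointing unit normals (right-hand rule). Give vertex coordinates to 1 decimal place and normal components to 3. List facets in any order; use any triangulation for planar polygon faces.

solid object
 facet normal -0.406 -0.738 -0.538
  outer loop
   vertex 4.4 1.2 1.6
   vertex 3.4 0.0 4.0
   vertex 0.6 3.0 2.0
  endloop
 endfacet
 facet normal 0.794 -0.607 0.027
  outer loop
   vertex 4.4 1.2 1.6
   vertex 5.2 2.4 5.0
   vertex 3.4 0.0 4.0
  endloop
 endfacet
 facet normal -0.789 -0.488 0.373
  outer loop
   vertex 2.6 1.6 4.4
   vertex 0.6 3.0 2.0
   vertex 3.4 0.0 4.0
  endloop
 endfacet
 facet normal -0.809 -0.364 0.462
  outer loop
   vertex 2.6 1.6 4.4
   vertex 2.0 4.2 5.4
   vertex 0.6 3.0 2.0
  endloop
 endfacet
 facet normal -0.408 -0.408 0.816
  outer loop
   vertex 2.6 1.6 4.4
   vertex 3.4 0.0 4.0
   vertex 2.0 4.2 5.4
  endloop
 endfacet
 facet normal 0.174 -0.487 0.856
  outer loop
   vertex 4.2 3.8 6.0
   vertex 3.4 0.0 4.0
   vertex 5.2 2.4 5.0
  endloop
 endfacet
 facet normal -0.308 -0.392 0.867
  outer loop
   vertex 4.2 3.8 6.0
   vertex 2.0 4.2 5.4
   vertex 3.4 0.0 4.0
  endloop
 endfacet
 facet normal 0.921 0.244 -0.303
  outer loop
   vertex 4.0 4.2 2.8
   vertex 5.2 2.4 5.0
   vertex 4.4 1.2 1.6
  endloop
 endfacet
 facet normal 0.852 0.501 0.150
  outer loop
   vertex 5.0 2.8 4.8
   vertex 4.2 3.8 6.0
   vertex 5.2 2.4 5.0
  endloop
 endfacet
 facet normal 0.912 0.351 -0.211
  outer loop
   vertex 5.0 2.8 4.8
   vertex 5.2 2.4 5.0
   vertex 4.0 4.2 2.8
  endloop
 endfacet
 facet normal 0.796 0.605 0.026
  outer loop
   vertex 5.0 2.8 4.8
   vertex 4.0 4.2 2.8
   vertex 4.2 3.8 6.0
  endloop
 endfacet
 facet normal 0.103 0.959 0.263
  outer loop
   vertex 2.2 5.0 2.4
   vertex 2.0 4.2 5.4
   vertex 4.2 3.8 6.0
  endloop
 endfacet
 facet normal 0.388 0.917 0.090
  outer loop
   vertex 2.2 5.0 2.4
   vertex 4.2 3.8 6.0
   vertex 4.0 4.2 2.8
  endloop
 endfacet
 facet normal -0.787 0.607 0.110
  outer loop
   vertex 2.2 5.0 2.4
   vertex 0.6 3.0 2.0
   vertex 2.0 4.2 5.4
  endloop
 endfacet
 facet normal -0.007 0.202 -0.979
  outer loop
   vertex 2.2 5.0 2.4
   vertex 4.4 1.2 1.6
   vertex 0.6 3.0 2.0
  endloop
 endfacet
 facet normal 0.361 0.387 -0.848
  outer loop
   vertex 2.2 5.0 2.4
   vertex 4.0 4.2 2.8
   vertex 4.4 1.2 1.6
  endloop
 endfacet
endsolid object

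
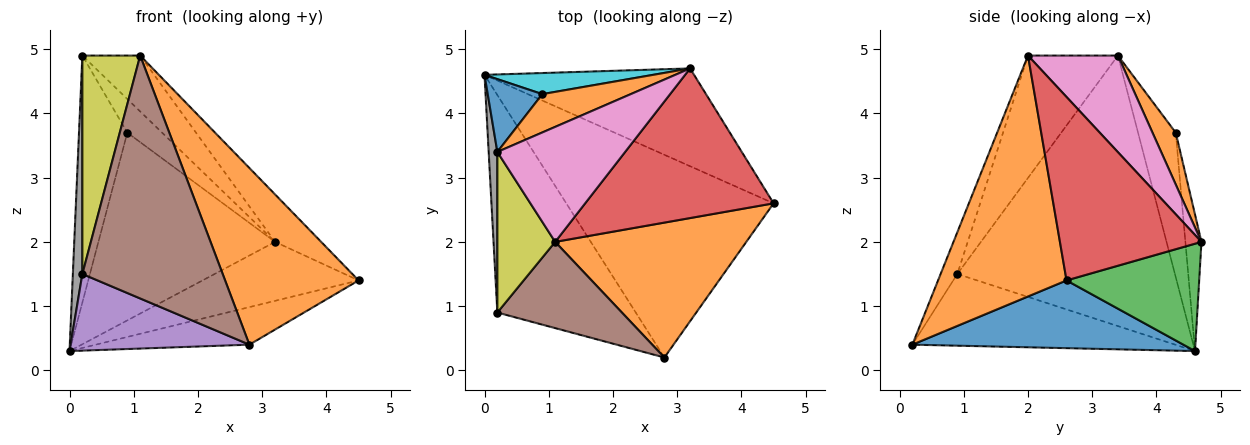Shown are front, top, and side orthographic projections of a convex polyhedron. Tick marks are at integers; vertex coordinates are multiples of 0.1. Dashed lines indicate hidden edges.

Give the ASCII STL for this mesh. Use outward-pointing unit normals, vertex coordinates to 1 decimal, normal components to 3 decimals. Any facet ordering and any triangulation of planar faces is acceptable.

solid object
 facet normal 0.306 0.173 -0.936
  outer loop
   vertex 2.8 0.2 0.4
   vertex 0.0 4.6 0.3
   vertex 4.5 2.6 1.4
  endloop
 endfacet
 facet normal 0.608 -0.631 0.482
  outer loop
   vertex 1.1 2.0 4.9
   vertex 2.8 0.2 0.4
   vertex 4.5 2.6 1.4
  endloop
 endfacet
 facet normal 0.402 0.473 -0.784
  outer loop
   vertex 3.2 4.7 2.0
   vertex 4.5 2.6 1.4
   vertex 0.0 4.6 0.3
  endloop
 endfacet
 facet normal 0.680 0.221 0.699
  outer loop
   vertex 3.2 4.7 2.0
   vertex 1.1 2.0 4.9
   vertex 4.5 2.6 1.4
  endloop
 endfacet
 facet normal -0.439 -0.299 -0.847
  outer loop
   vertex 0.2 0.9 1.5
   vertex 0.0 4.6 0.3
   vertex 2.8 0.2 0.4
  endloop
 endfacet
 facet normal -0.111 -0.936 0.332
  outer loop
   vertex 0.2 0.9 1.5
   vertex 2.8 0.2 0.4
   vertex 1.1 2.0 4.9
  endloop
 endfacet
 facet normal 0.562 0.361 0.744
  outer loop
   vertex 0.2 3.4 4.9
   vertex 1.1 2.0 4.9
   vertex 3.2 4.7 2.0
  endloop
 endfacet
 facet normal -0.999 -0.044 0.032
  outer loop
   vertex 0.2 3.4 4.9
   vertex 0.0 4.6 0.3
   vertex 0.2 0.9 1.5
  endloop
 endfacet
 facet normal -0.782 -0.502 0.369
  outer loop
   vertex 0.2 3.4 4.9
   vertex 0.2 0.9 1.5
   vertex 1.1 2.0 4.9
  endloop
 endfacet
 facet normal -0.090 0.990 0.111
  outer loop
   vertex 0.9 4.3 3.7
   vertex 3.2 4.7 2.0
   vertex 0.0 4.6 0.3
  endloop
 endfacet
 facet normal -0.599 0.768 0.226
  outer loop
   vertex 0.9 4.3 3.7
   vertex 0.0 4.6 0.3
   vertex 0.2 3.4 4.9
  endloop
 endfacet
 facet normal 0.404 0.603 0.688
  outer loop
   vertex 0.9 4.3 3.7
   vertex 0.2 3.4 4.9
   vertex 3.2 4.7 2.0
  endloop
 endfacet
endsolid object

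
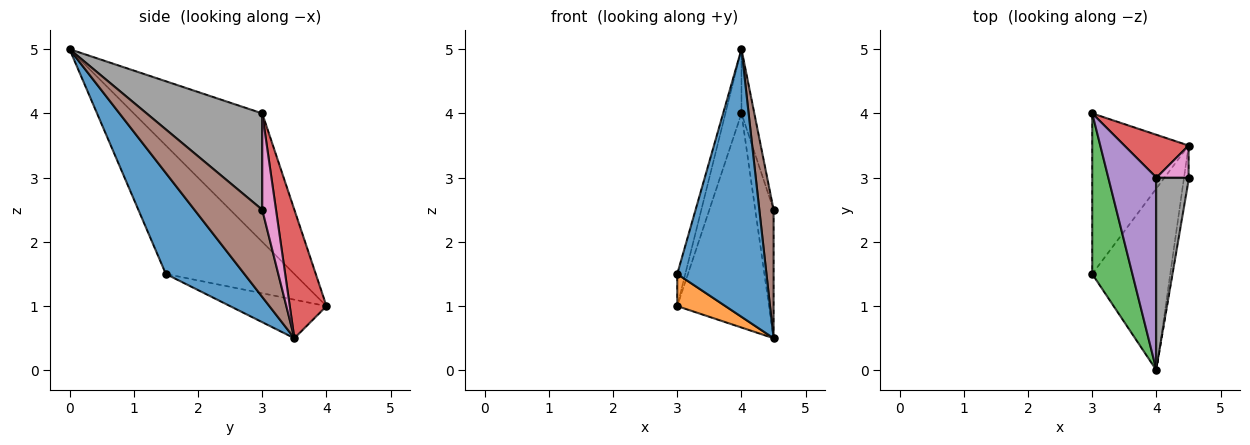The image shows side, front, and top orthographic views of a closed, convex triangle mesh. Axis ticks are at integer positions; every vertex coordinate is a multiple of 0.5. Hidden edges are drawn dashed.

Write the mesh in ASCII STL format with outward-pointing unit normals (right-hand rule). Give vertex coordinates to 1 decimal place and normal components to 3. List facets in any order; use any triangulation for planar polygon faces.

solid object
 facet normal 0.588 -0.669 -0.455
  outer loop
   vertex 4.0 0.0 5.0
   vertex 3.0 1.5 1.5
   vertex 4.5 3.5 0.5
  endloop
 endfacet
 facet normal -0.365 -0.183 -0.913
  outer loop
   vertex 3.0 4.0 1.0
   vertex 4.5 3.5 0.5
   vertex 3.0 1.5 1.5
  endloop
 endfacet
 facet normal -0.953 0.060 0.298
  outer loop
   vertex 3.0 4.0 1.0
   vertex 3.0 1.5 1.5
   vertex 4.0 0.0 5.0
  endloop
 endfacet
 facet normal 0.365 0.913 0.183
  outer loop
   vertex 4.0 3.0 4.0
   vertex 4.5 3.5 0.5
   vertex 3.0 4.0 1.0
  endloop
 endfacet
 facet normal -0.930 0.116 0.349
  outer loop
   vertex 4.0 3.0 4.0
   vertex 3.0 4.0 1.0
   vertex 4.0 0.0 5.0
  endloop
 endfacet
 facet normal 0.977 -0.206 -0.051
  outer loop
   vertex 4.5 3.0 2.5
   vertex 4.0 0.0 5.0
   vertex 4.5 3.5 0.5
  endloop
 endfacet
 facet normal 0.588 0.784 0.196
  outer loop
   vertex 4.5 3.0 2.5
   vertex 4.5 3.5 0.5
   vertex 4.0 3.0 4.0
  endloop
 endfacet
 facet normal 0.943 0.105 0.314
  outer loop
   vertex 4.5 3.0 2.5
   vertex 4.0 3.0 4.0
   vertex 4.0 0.0 5.0
  endloop
 endfacet
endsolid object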